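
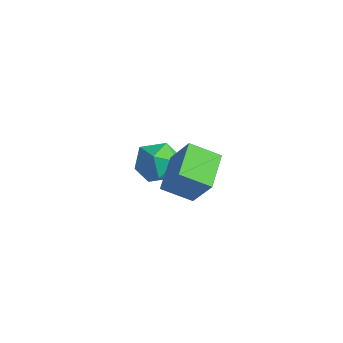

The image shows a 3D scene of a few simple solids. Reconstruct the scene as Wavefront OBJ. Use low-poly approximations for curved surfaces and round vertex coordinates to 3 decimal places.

v 0.33 -0.757 -1.337
v -0.55 -1.823 -0.591
v 1.406 -0.59 0.171
v 0.526 -1.655 0.917
v 1.474 -2.165 -1.997
v 0.594 -3.23 -1.251
v 2.55 -1.997 -0.489
v 1.67 -3.063 0.257
v -4.682 0.453 -3.397
v -3.581 0.983 -3.609
v -3.839 -1.363 -3.551
v -2.738 -0.833 -3.763
v -3.261 -0.747 -2.642
v -3.782 0.375 -2.546
v -3.638 -0.755 -4.614
v -4.159 0.367 -4.518
v -2.935 0.236 -4.361
v -2.702 0.241 -3.142
v -4.718 -0.621 -4.018
v -4.485 -0.616 -2.799
f 2 4 1
f 5 2 1
f 1 4 3
f 3 5 1
f 2 8 4
f 6 2 5
f 6 8 2
f 4 8 3
f 7 5 3
f 3 8 7
f 7 6 5
f 8 6 7
f 9 20 14
f 9 14 10
f 9 10 16
f 9 16 19
f 9 19 20
f 10 14 18
f 14 20 13
f 20 19 11
f 19 16 15
f 16 10 17
f 12 18 13
f 12 13 11
f 12 11 15
f 12 15 17
f 12 17 18
f 13 18 14
f 11 13 20
f 15 11 19
f 17 15 16
f 18 17 10



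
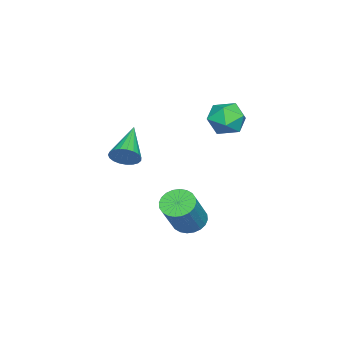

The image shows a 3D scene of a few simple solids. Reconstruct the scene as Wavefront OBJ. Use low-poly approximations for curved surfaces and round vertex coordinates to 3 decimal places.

v 2.403 -0.187 -4.032
v 2.975 0.238 -4.438
v 4.249 0.152 -2.734
v 3.677 -0.273 -2.328
v 2.807 0.474 -4.301
v 4.082 0.387 -2.597
v 2.578 0.609 -4.123
v 3.853 0.523 -2.419
v 2.323 0.623 -3.931
v 3.597 0.537 -2.227
v 2.079 0.514 -3.755
v 3.354 0.427 -2.05
v 1.885 0.298 -3.621
v 3.159 0.211 -1.916
v 1.77 0.008 -3.549
v 3.044 -0.078 -1.844
v 1.751 -0.311 -3.551
v 3.025 -0.398 -1.846
v 1.831 -0.612 -3.626
v 3.105 -0.698 -1.922
v 1.998 -0.847 -3.763
v 3.273 -0.934 -2.059
v 2.227 -0.983 -3.941
v 3.502 -1.069 -2.237
v 2.483 -0.997 -4.133
v 3.757 -1.083 -2.429
v 2.726 -0.887 -4.31
v 4.001 -0.974 -2.605
v 2.921 -0.671 -4.444
v 4.195 -0.758 -2.739
v 3.036 -0.382 -4.516
v 4.31 -0.468 -2.811
v 3.055 -0.062 -4.514
v 4.329 -0.149 -2.809
v 3.243 -2.826 -0.213
v 3.538 -2.607 0.418
v 1.457 -3.094 0.713
v 3.438 -2.345 0.301
v 3.304 -2.167 0.095
v 3.16 -2.102 -0.165
v 3.03 -2.163 -0.432
v 2.937 -2.338 -0.662
v 2.897 -2.598 -0.814
v 2.917 -2.897 -0.862
v 2.993 -3.184 -0.798
v 3.113 -3.409 -0.633
v 3.255 -3.533 -0.395
v 3.395 -3.535 -0.126
v 3.508 -3.414 0.128
v 3.576 -3.192 0.323
v 3.587 -2.906 0.426
v 0.609 1.726 1.696
v 1.491 1.747 1.275
v 0.989 0.373 2.425
v 1.871 0.394 2.004
v 1.641 1.052 2.689
v 1.406 1.888 2.239
v 1.074 0.232 1.461
v 0.839 1.068 1.011
v 1.779 0.824 1.13
v 2.129 1.331 1.889
v 0.351 0.789 1.811
v 0.701 1.296 2.57
f 2 1 5
f 2 5 3
f 3 5 6
f 3 6 4
f 5 1 7
f 5 7 6
f 6 7 8
f 6 8 4
f 7 1 9
f 7 9 8
f 8 9 10
f 8 10 4
f 9 1 11
f 9 11 10
f 10 11 12
f 10 12 4
f 11 1 13
f 11 13 12
f 12 13 14
f 12 14 4
f 13 1 15
f 13 15 14
f 14 15 16
f 14 16 4
f 15 1 17
f 15 17 16
f 16 17 18
f 16 18 4
f 17 1 19
f 17 19 18
f 18 19 20
f 18 20 4
f 19 1 21
f 19 21 20
f 20 21 22
f 20 22 4
f 21 1 23
f 21 23 22
f 22 23 24
f 22 24 4
f 23 1 25
f 23 25 24
f 24 25 26
f 24 26 4
f 25 1 27
f 25 27 26
f 26 27 28
f 26 28 4
f 27 1 29
f 27 29 28
f 28 29 30
f 28 30 4
f 29 1 31
f 29 31 30
f 30 31 32
f 30 32 4
f 31 1 33
f 31 33 32
f 32 33 34
f 32 34 4
f 33 1 2
f 33 2 34
f 34 2 3
f 34 3 4
f 36 35 38
f 36 38 37
f 38 35 39
f 38 39 37
f 39 35 40
f 39 40 37
f 40 35 41
f 40 41 37
f 41 35 42
f 41 42 37
f 42 35 43
f 42 43 37
f 43 35 44
f 43 44 37
f 44 35 45
f 44 45 37
f 45 35 46
f 45 46 37
f 46 35 47
f 46 47 37
f 47 35 48
f 47 48 37
f 48 35 49
f 48 49 37
f 49 35 50
f 49 50 37
f 50 35 51
f 50 51 37
f 51 35 36
f 51 36 37
f 52 63 57
f 52 57 53
f 52 53 59
f 52 59 62
f 52 62 63
f 53 57 61
f 57 63 56
f 63 62 54
f 62 59 58
f 59 53 60
f 55 61 56
f 55 56 54
f 55 54 58
f 55 58 60
f 55 60 61
f 56 61 57
f 54 56 63
f 58 54 62
f 60 58 59
f 61 60 53



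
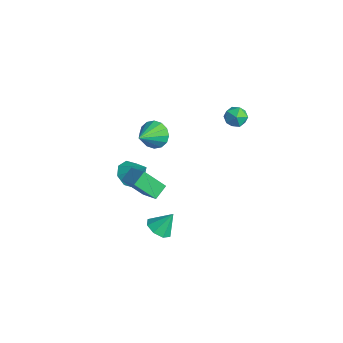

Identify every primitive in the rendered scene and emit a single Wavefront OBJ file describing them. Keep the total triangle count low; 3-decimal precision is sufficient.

v 0.397 2.597 3.074
v 1.006 2.387 3.175
v 0.094 1.613 2.845
v 0.703 1.403 2.946
v 0.343 1.613 3.448
v 0.53 2.221 3.589
v 0.57 1.779 2.431
v 0.757 2.387 2.572
v 1.112 1.881 2.778
v 0.972 1.778 3.406
v 0.128 2.222 2.614
v -0.012 2.119 3.242
v -2.048 -2.208 -1.683
v -1.404 -2.331 -2.124
v -1.272 -1.752 -0.677
v -1.633 -1.776 -2.199
v -2.106 -1.475 -1.971
v -2.544 -1.603 -1.575
v -2.692 -2.086 -1.242
v -2.462 -2.64 -1.168
v -1.99 -2.942 -1.395
v -1.552 -2.813 -1.791
v 1.497 -3.849 1.479
v 1.221 -3.178 1.882
v 0.413 -3.937 0.883
v 0.137 -3.266 1.286
v 2.003 -3.014 0.434
v 1.727 -2.343 0.837
v 0.919 -3.102 -0.162
v 0.643 -2.431 0.241
v -1.935 -0.967 0.944
v -1.536 -1.19 0.299
v -1.325 -2.113 1.716
v -1.288 -0.928 0.492
v -1.213 -0.676 0.806
v -1.332 -0.503 1.157
v -1.613 -0.454 1.45
v -1.979 -0.543 1.608
v -2.334 -0.745 1.588
v -2.582 -1.007 1.395
v -2.656 -1.259 1.081
v -2.537 -1.432 0.731
v -2.257 -1.481 0.437
v -1.89 -1.392 0.279
v 0.391 -2.003 -3.873
v 1.091 -2.167 -3.904
v 0.589 -1.337 -2.907
v 0.968 -1.713 -4.191
v 0.507 -1.429 -4.292
v -0.023 -1.481 -4.148
v -0.31 -1.839 -3.842
v -0.186 -2.293 -3.555
v 0.275 -2.577 -3.454
v 0.804 -2.525 -3.599
f 1 12 6
f 1 6 2
f 1 2 8
f 1 8 11
f 1 11 12
f 2 6 10
f 6 12 5
f 12 11 3
f 11 8 7
f 8 2 9
f 4 10 5
f 4 5 3
f 4 3 7
f 4 7 9
f 4 9 10
f 5 10 6
f 3 5 12
f 7 3 11
f 9 7 8
f 10 9 2
f 14 13 16
f 14 16 15
f 16 13 17
f 16 17 15
f 17 13 18
f 17 18 15
f 18 13 19
f 18 19 15
f 19 13 20
f 19 20 15
f 20 13 21
f 20 21 15
f 21 13 22
f 21 22 15
f 22 13 14
f 22 14 15
f 24 26 23
f 27 24 23
f 23 26 25
f 25 27 23
f 24 30 26
f 28 24 27
f 28 30 24
f 26 30 25
f 29 27 25
f 25 30 29
f 29 28 27
f 30 28 29
f 32 31 34
f 32 34 33
f 34 31 35
f 34 35 33
f 35 31 36
f 35 36 33
f 36 31 37
f 36 37 33
f 37 31 38
f 37 38 33
f 38 31 39
f 38 39 33
f 39 31 40
f 39 40 33
f 40 31 41
f 40 41 33
f 41 31 42
f 41 42 33
f 42 31 43
f 42 43 33
f 43 31 44
f 43 44 33
f 44 31 32
f 44 32 33
f 46 45 48
f 46 48 47
f 48 45 49
f 48 49 47
f 49 45 50
f 49 50 47
f 50 45 51
f 50 51 47
f 51 45 52
f 51 52 47
f 52 45 53
f 52 53 47
f 53 45 54
f 53 54 47
f 54 45 46
f 54 46 47



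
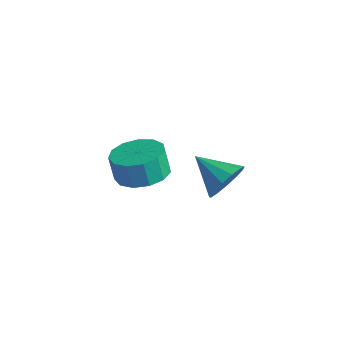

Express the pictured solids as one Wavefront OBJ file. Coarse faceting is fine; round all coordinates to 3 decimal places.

v 3.809 2.64 -0.317
v 4.114 2.984 0.434
v 2.411 2.54 0.297
v 3.964 3.366 0.156
v 3.765 3.518 -0.272
v 3.58 3.392 -0.714
v 3.468 3.026 -1.03
v 3.464 2.539 -1.12
v 3.569 2.083 -0.954
v 3.751 1.805 -0.587
v 3.951 1.792 -0.133
v 4.106 2.048 0.262
v 4.167 2.492 0.474
v -0.502 2.917 -3.007
v 0.364 2.37 -2.733
v 0.048 2.397 -1.68
v -0.818 2.943 -1.953
v 0.513 2.948 -2.703
v 0.197 2.974 -1.65
v 0.34 3.515 -2.77
v 0.024 3.542 -1.716
v -0.101 3.893 -2.911
v -0.416 3.92 -1.858
v -0.669 3.961 -3.083
v -0.984 3.987 -2.03
v -1.184 3.697 -3.231
v -1.5 3.724 -2.178
v -1.482 3.185 -3.307
v -1.798 3.212 -2.254
v -1.47 2.588 -3.288
v -1.786 2.615 -2.235
v -1.15 2.096 -3.18
v -1.466 2.123 -2.127
v -0.625 1.864 -3.017
v -0.94 1.891 -1.963
v -0.06 1.966 -2.85
v -0.376 1.993 -1.797
f 2 1 4
f 2 4 3
f 4 1 5
f 4 5 3
f 5 1 6
f 5 6 3
f 6 1 7
f 6 7 3
f 7 1 8
f 7 8 3
f 8 1 9
f 8 9 3
f 9 1 10
f 9 10 3
f 10 1 11
f 10 11 3
f 11 1 12
f 11 12 3
f 12 1 13
f 12 13 3
f 13 1 2
f 13 2 3
f 15 14 18
f 15 18 16
f 16 18 19
f 16 19 17
f 18 14 20
f 18 20 19
f 19 20 21
f 19 21 17
f 20 14 22
f 20 22 21
f 21 22 23
f 21 23 17
f 22 14 24
f 22 24 23
f 23 24 25
f 23 25 17
f 24 14 26
f 24 26 25
f 25 26 27
f 25 27 17
f 26 14 28
f 26 28 27
f 27 28 29
f 27 29 17
f 28 14 30
f 28 30 29
f 29 30 31
f 29 31 17
f 30 14 32
f 30 32 31
f 31 32 33
f 31 33 17
f 32 14 34
f 32 34 33
f 33 34 35
f 33 35 17
f 34 14 36
f 34 36 35
f 35 36 37
f 35 37 17
f 36 14 15
f 36 15 37
f 37 15 16
f 37 16 17



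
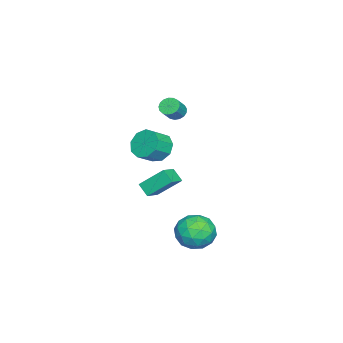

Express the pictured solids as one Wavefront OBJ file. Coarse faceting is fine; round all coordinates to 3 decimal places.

v -4.045 -4.436 -3.711
v -4.283 -3.149 -2.533
v -3.677 -3.838 -4.289
v -3.914 -2.551 -3.112
v -3.006 -4.649 -3.268
v -3.243 -3.362 -2.091
v -2.637 -4.051 -3.847
v -2.875 -2.764 -2.669
v -2.118 -2.283 3.015
v -1.715 -2.249 2.615
v -0.998 -2.403 3.324
v -1.402 -2.437 3.725
v -1.744 -1.992 2.7
v -1.027 -2.146 3.409
v -1.859 -1.801 2.858
v -1.142 -1.955 3.567
v -2.033 -1.721 3.051
v -1.316 -1.875 3.76
v -2.227 -1.769 3.237
v -1.51 -1.923 3.946
v -2.396 -1.935 3.372
v -1.679 -2.089 4.081
v -2.502 -2.181 3.425
v -1.785 -2.335 4.134
v -2.519 -2.451 3.384
v -1.802 -2.605 4.093
v -2.445 -2.681 3.259
v -1.728 -2.835 3.968
v -2.296 -2.821 3.078
v -1.579 -2.975 3.787
v -2.106 -2.837 2.883
v -1.39 -2.991 3.592
v -1.919 -2.727 2.718
v -1.203 -2.881 3.427
v -1.778 -2.514 2.621
v -1.061 -2.668 3.33
v 1.129 0.477 -3.216
v 2.073 0.914 -3.644
v 2.107 -0.794 -2.356
v 3.051 -0.357 -2.784
v 2.467 0.214 -2.011
v 1.862 1 -2.542
v 2.318 -0.88 -3.458
v 1.713 -0.094 -3.989
v 2.808 0.076 -3.793
v 2.9 0.752 -2.899
v 1.28 -0.632 -3.101
v 1.372 0.044 -2.207
v 1.515 0.807 -3.505
v 2.665 -0.687 -2.495
v 2.322 -0.352 -2.04
v 2.877 -0.095 -2.291
v 1.391 0.857 -2.858
v 1.946 1.115 -3.109
v 2.178 0.703 -2.149
v 2.234 -0.995 -2.891
v 2.789 -0.737 -3.142
v 1.303 0.215 -3.709
v 1.858 0.472 -3.96
v 2.002 -0.583 -3.851
v 2.502 0.572 -3.845
v 3.077 -0.176 -3.339
v 2.646 -0.483 -3.736
v 2.29 -0.021 -4.048
v 2.556 0.969 -3.319
v 3.131 0.222 -2.813
v 2.788 0.557 -2.359
v 2.432 1.019 -2.671
v 2.988 0.476 -3.407
v 1.049 -0.102 -3.187
v 1.624 -0.849 -2.681
v 1.748 -0.899 -3.329
v 1.392 -0.437 -3.641
v 1.103 0.296 -2.661
v 1.678 -0.452 -2.155
v 1.89 0.141 -1.952
v 1.534 0.603 -2.264
v 1.192 -0.356 -2.593
v 1.921 -1.869 2.55
v 2.412 -1.129 2.492
v 3.21 -1.611 3.113
v 2.719 -2.351 3.17
v 2.049 -1.101 2.98
v 2.848 -1.582 3.601
v 1.627 -1.432 3.267
v 2.425 -1.914 3.888
v 1.342 -1.968 3.218
v 2.14 -2.449 3.839
v 1.328 -2.458 2.857
v 2.126 -2.939 3.477
v 1.591 -2.672 2.351
v 2.39 -3.153 2.972
v 2.009 -2.511 1.939
v 2.807 -2.992 2.56
v 2.385 -2.049 1.812
v 3.184 -2.531 2.433
v 2.545 -1.504 2.031
v 3.343 -1.985 2.651
f 2 4 1
f 5 2 1
f 1 4 3
f 3 5 1
f 2 8 4
f 6 2 5
f 6 8 2
f 4 8 3
f 7 5 3
f 3 8 7
f 7 6 5
f 8 6 7
f 10 9 13
f 10 13 11
f 11 13 14
f 11 14 12
f 13 9 15
f 13 15 14
f 14 15 16
f 14 16 12
f 15 9 17
f 15 17 16
f 16 17 18
f 16 18 12
f 17 9 19
f 17 19 18
f 18 19 20
f 18 20 12
f 19 9 21
f 19 21 20
f 20 21 22
f 20 22 12
f 21 9 23
f 21 23 22
f 22 23 24
f 22 24 12
f 23 9 25
f 23 25 24
f 24 25 26
f 24 26 12
f 25 9 27
f 25 27 26
f 26 27 28
f 26 28 12
f 27 9 29
f 27 29 28
f 28 29 30
f 28 30 12
f 29 9 31
f 29 31 30
f 30 31 32
f 30 32 12
f 31 9 33
f 31 33 32
f 32 33 34
f 32 34 12
f 33 9 35
f 33 35 34
f 34 35 36
f 34 36 12
f 35 9 10
f 35 10 36
f 36 10 11
f 36 11 12
f 37 74 53
f 74 48 77
f 53 77 42
f 74 77 53
f 37 53 49
f 53 42 54
f 49 54 38
f 53 54 49
f 37 49 58
f 49 38 59
f 58 59 44
f 49 59 58
f 37 58 70
f 58 44 73
f 70 73 47
f 58 73 70
f 37 70 74
f 70 47 78
f 74 78 48
f 70 78 74
f 38 54 65
f 54 42 68
f 65 68 46
f 54 68 65
f 42 77 55
f 77 48 76
f 55 76 41
f 77 76 55
f 48 78 75
f 78 47 71
f 75 71 39
f 78 71 75
f 47 73 72
f 73 44 60
f 72 60 43
f 73 60 72
f 44 59 64
f 59 38 61
f 64 61 45
f 59 61 64
f 40 66 52
f 66 46 67
f 52 67 41
f 66 67 52
f 40 52 50
f 52 41 51
f 50 51 39
f 52 51 50
f 40 50 57
f 50 39 56
f 57 56 43
f 50 56 57
f 40 57 62
f 57 43 63
f 62 63 45
f 57 63 62
f 40 62 66
f 62 45 69
f 66 69 46
f 62 69 66
f 41 67 55
f 67 46 68
f 55 68 42
f 67 68 55
f 39 51 75
f 51 41 76
f 75 76 48
f 51 76 75
f 43 56 72
f 56 39 71
f 72 71 47
f 56 71 72
f 45 63 64
f 63 43 60
f 64 60 44
f 63 60 64
f 46 69 65
f 69 45 61
f 65 61 38
f 69 61 65
f 80 79 83
f 80 83 81
f 81 83 84
f 81 84 82
f 83 79 85
f 83 85 84
f 84 85 86
f 84 86 82
f 85 79 87
f 85 87 86
f 86 87 88
f 86 88 82
f 87 79 89
f 87 89 88
f 88 89 90
f 88 90 82
f 89 79 91
f 89 91 90
f 90 91 92
f 90 92 82
f 91 79 93
f 91 93 92
f 92 93 94
f 92 94 82
f 93 79 95
f 93 95 94
f 94 95 96
f 94 96 82
f 95 79 97
f 95 97 96
f 96 97 98
f 96 98 82
f 97 79 80
f 97 80 98
f 98 80 81
f 98 81 82



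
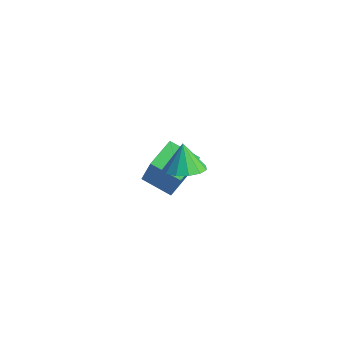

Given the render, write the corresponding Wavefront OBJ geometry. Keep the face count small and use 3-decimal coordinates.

v -4.676 -1.341 -4.75
v -5.097 -0.257 -4.292
v -3.7 -0.749 -5.257
v -4.12 0.336 -4.8
v -3.64 -1.636 -3.1
v -4.06 -0.551 -2.643
v -2.663 -1.043 -3.608
v -3.084 0.041 -3.15
v -0.166 -2.594 -0.641
v 0.219 -3.187 -0.459
v -0.454 -2.466 0.381
v 0.476 -2.867 -0.426
v 0.529 -2.461 -0.462
v 0.362 -2.097 -0.555
v 0.027 -1.891 -0.675
v -0.37 -1.908 -0.785
v -0.701 -2.143 -0.849
v -0.863 -2.521 -0.847
v -0.803 -2.922 -0.779
v -0.541 -3.22 -0.668
v -0.16 -3.318 -0.549
f 2 4 1
f 5 2 1
f 1 4 3
f 3 5 1
f 2 8 4
f 6 2 5
f 6 8 2
f 4 8 3
f 7 5 3
f 3 8 7
f 7 6 5
f 8 6 7
f 10 9 12
f 10 12 11
f 12 9 13
f 12 13 11
f 13 9 14
f 13 14 11
f 14 9 15
f 14 15 11
f 15 9 16
f 15 16 11
f 16 9 17
f 16 17 11
f 17 9 18
f 17 18 11
f 18 9 19
f 18 19 11
f 19 9 20
f 19 20 11
f 20 9 21
f 20 21 11
f 21 9 10
f 21 10 11



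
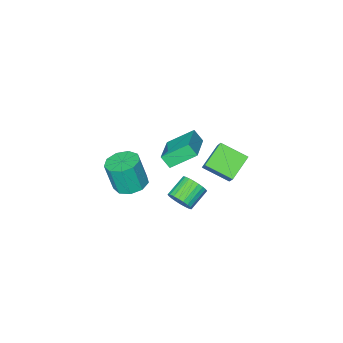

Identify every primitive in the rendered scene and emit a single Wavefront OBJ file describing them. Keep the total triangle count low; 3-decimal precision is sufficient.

v -0.966 -2.629 -4.941
v -0.338 -1.766 -4.87
v -0.005 -2.169 -2.909
v -0.634 -3.031 -2.979
v -1.03 -1.584 -4.716
v -0.697 -1.987 -2.754
v -1.692 -1.892 -4.666
v -1.359 -2.295 -2.705
v -2.015 -2.544 -4.746
v -1.682 -2.947 -2.784
v -1.847 -3.235 -4.916
v -1.515 -3.638 -2.954
v -1.267 -3.643 -5.098
v -0.935 -4.046 -3.137
v -0.547 -3.576 -5.207
v -0.214 -3.979 -3.245
v -0.022 -3.066 -5.191
v 0.31 -3.469 -3.229
v 0.06 -2.351 -5.058
v 0.393 -2.754 -3.096
v -3.142 2.62 1.449
v -2.663 3.535 2.644
v -3.997 3.959 0.766
v -3.519 4.875 1.961
v -1.781 3.045 0.579
v -1.303 3.961 1.774
v -2.637 4.385 -0.104
v -2.158 5.3 1.091
v -0.038 3.388 -1.212
v 0.335 2.832 -0.755
v -0.89 2.557 -0.091
v -1.262 3.112 -0.548
v 0.372 3.092 -0.579
v -0.853 2.816 0.085
v 0.347 3.397 -0.499
v -0.878 3.121 0.165
v 0.263 3.7 -0.528
v -0.962 3.424 0.136
v 0.133 3.956 -0.661
v -1.091 3.68 0.003
v -0.022 4.125 -0.877
v -1.247 3.85 -0.213
v -0.18 4.182 -1.145
v -1.405 3.907 -0.481
v -0.316 4.118 -1.423
v -1.541 3.843 -0.759
v -0.41 3.943 -1.669
v -1.635 3.668 -1.005
v -0.447 3.684 -1.845
v -1.672 3.408 -1.181
v -0.422 3.379 -1.925
v -1.647 3.103 -1.261
v -0.338 3.076 -1.896
v -1.563 2.8 -1.232
v -0.209 2.82 -1.763
v -1.433 2.544 -1.099
v -0.053 2.65 -1.547
v -1.278 2.375 -0.883
v 0.105 2.593 -1.279
v -1.12 2.318 -0.615
v 0.241 2.657 -1.001
v -0.984 2.382 -0.337
v -3.203 1.234 0.792
v -2.977 0.714 1.477
v -1.725 2.708 1.422
v -1.499 2.187 2.108
v -1.941 0.413 -0.248
v -1.715 -0.108 0.438
v -0.463 1.886 0.383
v -0.237 1.366 1.068
f 2 1 5
f 2 5 3
f 3 5 6
f 3 6 4
f 5 1 7
f 5 7 6
f 6 7 8
f 6 8 4
f 7 1 9
f 7 9 8
f 8 9 10
f 8 10 4
f 9 1 11
f 9 11 10
f 10 11 12
f 10 12 4
f 11 1 13
f 11 13 12
f 12 13 14
f 12 14 4
f 13 1 15
f 13 15 14
f 14 15 16
f 14 16 4
f 15 1 17
f 15 17 16
f 16 17 18
f 16 18 4
f 17 1 19
f 17 19 18
f 18 19 20
f 18 20 4
f 19 1 2
f 19 2 20
f 20 2 3
f 20 3 4
f 22 24 21
f 25 22 21
f 21 24 23
f 23 25 21
f 22 28 24
f 26 22 25
f 26 28 22
f 24 28 23
f 27 25 23
f 23 28 27
f 27 26 25
f 28 26 27
f 30 29 33
f 30 33 31
f 31 33 34
f 31 34 32
f 33 29 35
f 33 35 34
f 34 35 36
f 34 36 32
f 35 29 37
f 35 37 36
f 36 37 38
f 36 38 32
f 37 29 39
f 37 39 38
f 38 39 40
f 38 40 32
f 39 29 41
f 39 41 40
f 40 41 42
f 40 42 32
f 41 29 43
f 41 43 42
f 42 43 44
f 42 44 32
f 43 29 45
f 43 45 44
f 44 45 46
f 44 46 32
f 45 29 47
f 45 47 46
f 46 47 48
f 46 48 32
f 47 29 49
f 47 49 48
f 48 49 50
f 48 50 32
f 49 29 51
f 49 51 50
f 50 51 52
f 50 52 32
f 51 29 53
f 51 53 52
f 52 53 54
f 52 54 32
f 53 29 55
f 53 55 54
f 54 55 56
f 54 56 32
f 55 29 57
f 55 57 56
f 56 57 58
f 56 58 32
f 57 29 59
f 57 59 58
f 58 59 60
f 58 60 32
f 59 29 61
f 59 61 60
f 60 61 62
f 60 62 32
f 61 29 30
f 61 30 62
f 62 30 31
f 62 31 32
f 64 66 63
f 67 64 63
f 63 66 65
f 65 67 63
f 64 70 66
f 68 64 67
f 68 70 64
f 66 70 65
f 69 67 65
f 65 70 69
f 69 68 67
f 70 68 69



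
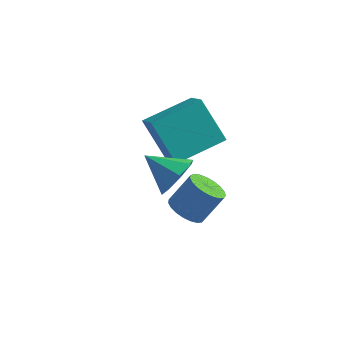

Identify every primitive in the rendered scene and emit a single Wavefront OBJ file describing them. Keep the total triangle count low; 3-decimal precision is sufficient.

v 2.159 1.151 0.652
v 1.128 1.608 1.99
v 1.501 2.014 -0.151
v 0.469 2.472 1.187
v 3.351 2.488 1.113
v 2.319 2.946 2.451
v 2.692 3.352 0.31
v 1.661 3.809 1.648
v 2.912 -0.704 1.838
v 3.311 -0.595 2.511
v 1.808 -0.636 2.482
v 3.181 -0.075 2.232
v 2.893 0.077 1.723
v 2.616 -0.229 1.281
v 2.512 -0.813 1.165
v 2.643 -1.334 1.444
v 2.931 -1.486 1.953
v 3.208 -1.18 2.395
v 2.668 0.676 -1.176
v 3.246 0.744 -1.528
v 3.79 1.253 -0.536
v 3.212 1.184 -0.184
v 3.115 0.989 -1.582
v 3.659 1.498 -0.59
v 2.907 1.179 -1.565
v 3.45 1.688 -0.574
v 2.657 1.283 -1.482
v 3.201 1.792 -0.49
v 2.41 1.281 -1.345
v 2.953 1.79 -0.353
v 2.207 1.175 -1.179
v 2.75 1.684 -0.188
v 2.084 0.982 -1.013
v 2.627 1.491 -0.021
v 2.062 0.737 -0.875
v 2.605 1.246 0.117
v 2.144 0.48 -0.788
v 2.688 0.989 0.203
v 2.318 0.258 -0.769
v 2.861 0.767 0.222
v 2.552 0.108 -0.82
v 3.095 0.617 0.171
v 2.806 0.055 -0.933
v 3.35 0.564 0.059
v 3.036 0.111 -1.087
v 3.58 0.62 -0.096
v 3.203 0.263 -1.257
v 3.746 0.772 -0.266
v 3.277 0.487 -1.413
v 3.821 0.996 -0.422
f 2 4 1
f 5 2 1
f 1 4 3
f 3 5 1
f 2 8 4
f 6 2 5
f 6 8 2
f 4 8 3
f 7 5 3
f 3 8 7
f 7 6 5
f 8 6 7
f 10 9 12
f 10 12 11
f 12 9 13
f 12 13 11
f 13 9 14
f 13 14 11
f 14 9 15
f 14 15 11
f 15 9 16
f 15 16 11
f 16 9 17
f 16 17 11
f 17 9 18
f 17 18 11
f 18 9 10
f 18 10 11
f 20 19 23
f 20 23 21
f 21 23 24
f 21 24 22
f 23 19 25
f 23 25 24
f 24 25 26
f 24 26 22
f 25 19 27
f 25 27 26
f 26 27 28
f 26 28 22
f 27 19 29
f 27 29 28
f 28 29 30
f 28 30 22
f 29 19 31
f 29 31 30
f 30 31 32
f 30 32 22
f 31 19 33
f 31 33 32
f 32 33 34
f 32 34 22
f 33 19 35
f 33 35 34
f 34 35 36
f 34 36 22
f 35 19 37
f 35 37 36
f 36 37 38
f 36 38 22
f 37 19 39
f 37 39 38
f 38 39 40
f 38 40 22
f 39 19 41
f 39 41 40
f 40 41 42
f 40 42 22
f 41 19 43
f 41 43 42
f 42 43 44
f 42 44 22
f 43 19 45
f 43 45 44
f 44 45 46
f 44 46 22
f 45 19 47
f 45 47 46
f 46 47 48
f 46 48 22
f 47 19 49
f 47 49 48
f 48 49 50
f 48 50 22
f 49 19 20
f 49 20 50
f 50 20 21
f 50 21 22



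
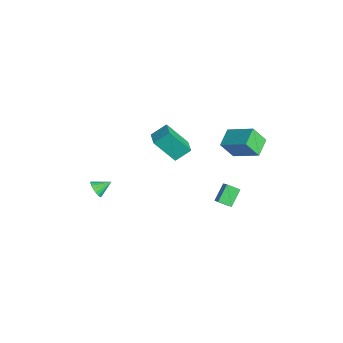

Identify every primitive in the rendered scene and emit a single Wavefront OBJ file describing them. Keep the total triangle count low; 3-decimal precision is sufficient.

v 1.468 2.508 4.099
v 2.695 3.604 5.007
v 1.624 3.248 2.993
v 2.852 4.345 3.901
v 2.388 1.775 3.739
v 3.616 2.872 4.647
v 2.545 2.516 2.633
v 3.772 3.612 3.541
v -2.242 -4.365 -3.185
v -1.822 -4.165 -3.595
v -2.218 -3.415 -2.695
v -2.062 -4.097 -3.714
v -2.337 -4.083 -3.729
v -2.593 -4.124 -3.636
v -2.78 -4.213 -3.453
v -2.861 -4.332 -3.218
v -2.819 -4.458 -2.976
v -2.662 -4.566 -2.775
v -2.423 -4.633 -2.656
v -2.148 -4.648 -2.642
v -1.892 -4.607 -2.735
v -1.705 -4.518 -2.917
v -1.624 -4.398 -3.153
v -1.666 -4.273 -3.394
v -0.2 2.37 -4.321
v -0.877 3.128 -3.511
v 0.155 3.084 -4.693
v -0.523 3.842 -3.883
v 0.583 2.338 -3.637
v -0.095 3.096 -2.827
v 0.937 3.052 -4.009
v 0.26 3.81 -3.199
v -3.342 -0.631 0.069
v -3.342 0.345 0.784
v -2.893 0.57 -1.569
v -2.893 1.546 -0.854
v -2.307 -0.766 0.254
v -2.307 0.21 0.969
v -1.858 0.435 -1.384
v -1.858 1.411 -0.669
f 2 4 1
f 5 2 1
f 1 4 3
f 3 5 1
f 2 8 4
f 6 2 5
f 6 8 2
f 4 8 3
f 7 5 3
f 3 8 7
f 7 6 5
f 8 6 7
f 10 9 12
f 10 12 11
f 12 9 13
f 12 13 11
f 13 9 14
f 13 14 11
f 14 9 15
f 14 15 11
f 15 9 16
f 15 16 11
f 16 9 17
f 16 17 11
f 17 9 18
f 17 18 11
f 18 9 19
f 18 19 11
f 19 9 20
f 19 20 11
f 20 9 21
f 20 21 11
f 21 9 22
f 21 22 11
f 22 9 23
f 22 23 11
f 23 9 24
f 23 24 11
f 24 9 10
f 24 10 11
f 26 28 25
f 29 26 25
f 25 28 27
f 27 29 25
f 26 32 28
f 30 26 29
f 30 32 26
f 28 32 27
f 31 29 27
f 27 32 31
f 31 30 29
f 32 30 31
f 34 36 33
f 37 34 33
f 33 36 35
f 35 37 33
f 34 40 36
f 38 34 37
f 38 40 34
f 36 40 35
f 39 37 35
f 35 40 39
f 39 38 37
f 40 38 39



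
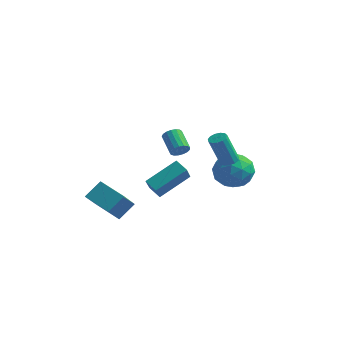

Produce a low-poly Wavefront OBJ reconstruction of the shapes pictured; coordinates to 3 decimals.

v -3.924 -3.478 -1.374
v -3.489 -2.604 -0.547
v -4.129 -2.066 -2.76
v -3.694 -1.191 -1.933
v -2.326 -3.769 -1.907
v -1.891 -2.894 -1.08
v -2.531 -2.356 -3.293
v -2.096 -1.482 -2.466
v 1.695 0.608 0.372
v 2.541 1.121 -0.286
v 3.039 -0.361 1.346
v 3.885 0.152 0.688
v 3.264 0.8 1.466
v 2.433 1.399 0.864
v 3.147 -0.639 0.196
v 2.316 -0.04 -0.406
v 3.438 0.35 -0.395
v 3.51 1.239 0.39
v 2.07 -0.479 0.67
v 2.142 0.41 1.455
v 1.999 0.95 -0.042
v 3.581 -0.19 1.102
v 3.215 0.191 1.56
v 3.712 0.493 1.173
v 1.936 1.113 0.634
v 2.433 1.414 0.247
v 2.858 1.225 1.277
v 3.147 -0.654 0.813
v 3.644 -0.353 0.426
v 1.868 0.267 -0.113
v 2.365 0.569 -0.5
v 2.722 -0.465 -0.217
v 3.024 0.798 -0.493
v 3.815 0.229 0.079
v 3.381 -0.236 -0.21
v 2.893 0.116 -0.564
v 3.067 1.321 -0.032
v 3.857 0.751 0.541
v 3.492 1.132 0.998
v 3.003 1.484 0.644
v 3.595 0.868 -0.096
v 1.723 0.009 0.519
v 2.513 -0.561 1.092
v 2.577 -0.724 0.416
v 2.088 -0.372 0.062
v 1.765 0.531 0.981
v 2.556 -0.038 1.553
v 2.687 0.644 1.624
v 2.199 0.996 1.27
v 1.985 -0.108 1.156
v 1.534 -3.1 3.357
v 1.801 -3.18 3.82
v 0.932 -2.46 4.445
v 0.666 -2.38 3.983
v 1.908 -2.966 3.723
v 1.04 -2.246 4.348
v 1.93 -2.783 3.542
v 1.062 -2.063 4.167
v 1.861 -2.672 3.319
v 0.993 -1.952 3.944
v 1.718 -2.66 3.104
v 0.849 -1.939 3.73
v 1.532 -2.748 2.948
v 0.663 -2.028 3.573
v 1.346 -2.917 2.885
v 0.478 -2.197 3.511
v 1.204 -3.128 2.931
v 0.336 -2.407 3.556
v 1.137 -3.332 3.074
v 0.269 -2.612 3.699
v 1.162 -3.484 3.282
v 0.293 -2.763 3.907
v 1.271 -3.547 3.507
v 0.403 -2.827 4.133
v 1.441 -3.508 3.698
v 0.573 -2.788 4.324
v 1.632 -3.376 3.811
v 0.764 -2.656 4.436
v 4.075 -2.613 3.108
v 4.569 -2.62 3.237
v 4.118 -3.073 4.941
v 3.625 -3.067 4.812
v 4.476 -2.352 3.283
v 4.026 -2.805 4.988
v 4.256 -2.167 3.275
v 3.806 -2.62 4.979
v 3.979 -2.124 3.213
v 3.529 -2.577 4.917
v 3.732 -2.236 3.118
v 3.282 -2.689 4.822
v 3.594 -2.468 3.02
v 3.144 -2.921 4.724
v 3.609 -2.746 2.949
v 3.159 -3.2 4.654
v 3.772 -2.982 2.93
v 3.321 -3.436 4.634
v 4.031 -3.101 2.966
v 3.58 -3.555 4.671
v 4.304 -3.065 3.048
v 3.854 -3.519 4.752
v 4.504 -2.886 3.149
v 4.054 -3.339 4.853
v -0.423 -1.73 -1.31
v -0.109 -2.683 -0.236
v -1.152 -1.53 -0.92
v -0.837 -2.484 0.154
v 0.557 -0.216 -0.254
v 0.872 -1.17 0.82
v -0.171 -0.017 0.136
v 0.143 -0.97 1.21
f 2 4 1
f 5 2 1
f 1 4 3
f 3 5 1
f 2 8 4
f 6 2 5
f 6 8 2
f 4 8 3
f 7 5 3
f 3 8 7
f 7 6 5
f 8 6 7
f 9 46 25
f 46 20 49
f 25 49 14
f 46 49 25
f 9 25 21
f 25 14 26
f 21 26 10
f 25 26 21
f 9 21 30
f 21 10 31
f 30 31 16
f 21 31 30
f 9 30 42
f 30 16 45
f 42 45 19
f 30 45 42
f 9 42 46
f 42 19 50
f 46 50 20
f 42 50 46
f 10 26 37
f 26 14 40
f 37 40 18
f 26 40 37
f 14 49 27
f 49 20 48
f 27 48 13
f 49 48 27
f 20 50 47
f 50 19 43
f 47 43 11
f 50 43 47
f 19 45 44
f 45 16 32
f 44 32 15
f 45 32 44
f 16 31 36
f 31 10 33
f 36 33 17
f 31 33 36
f 12 38 24
f 38 18 39
f 24 39 13
f 38 39 24
f 12 24 22
f 24 13 23
f 22 23 11
f 24 23 22
f 12 22 29
f 22 11 28
f 29 28 15
f 22 28 29
f 12 29 34
f 29 15 35
f 34 35 17
f 29 35 34
f 12 34 38
f 34 17 41
f 38 41 18
f 34 41 38
f 13 39 27
f 39 18 40
f 27 40 14
f 39 40 27
f 11 23 47
f 23 13 48
f 47 48 20
f 23 48 47
f 15 28 44
f 28 11 43
f 44 43 19
f 28 43 44
f 17 35 36
f 35 15 32
f 36 32 16
f 35 32 36
f 18 41 37
f 41 17 33
f 37 33 10
f 41 33 37
f 52 51 55
f 52 55 53
f 53 55 56
f 53 56 54
f 55 51 57
f 55 57 56
f 56 57 58
f 56 58 54
f 57 51 59
f 57 59 58
f 58 59 60
f 58 60 54
f 59 51 61
f 59 61 60
f 60 61 62
f 60 62 54
f 61 51 63
f 61 63 62
f 62 63 64
f 62 64 54
f 63 51 65
f 63 65 64
f 64 65 66
f 64 66 54
f 65 51 67
f 65 67 66
f 66 67 68
f 66 68 54
f 67 51 69
f 67 69 68
f 68 69 70
f 68 70 54
f 69 51 71
f 69 71 70
f 70 71 72
f 70 72 54
f 71 51 73
f 71 73 72
f 72 73 74
f 72 74 54
f 73 51 75
f 73 75 74
f 74 75 76
f 74 76 54
f 75 51 77
f 75 77 76
f 76 77 78
f 76 78 54
f 77 51 52
f 77 52 78
f 78 52 53
f 78 53 54
f 80 79 83
f 80 83 81
f 81 83 84
f 81 84 82
f 83 79 85
f 83 85 84
f 84 85 86
f 84 86 82
f 85 79 87
f 85 87 86
f 86 87 88
f 86 88 82
f 87 79 89
f 87 89 88
f 88 89 90
f 88 90 82
f 89 79 91
f 89 91 90
f 90 91 92
f 90 92 82
f 91 79 93
f 91 93 92
f 92 93 94
f 92 94 82
f 93 79 95
f 93 95 94
f 94 95 96
f 94 96 82
f 95 79 97
f 95 97 96
f 96 97 98
f 96 98 82
f 97 79 99
f 97 99 98
f 98 99 100
f 98 100 82
f 99 79 101
f 99 101 100
f 100 101 102
f 100 102 82
f 101 79 80
f 101 80 102
f 102 80 81
f 102 81 82
f 104 106 103
f 107 104 103
f 103 106 105
f 105 107 103
f 104 110 106
f 108 104 107
f 108 110 104
f 106 110 105
f 109 107 105
f 105 110 109
f 109 108 107
f 110 108 109



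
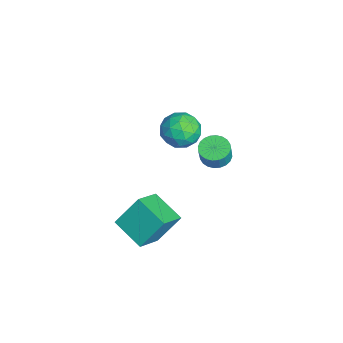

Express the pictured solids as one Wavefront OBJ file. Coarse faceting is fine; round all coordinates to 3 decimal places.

v -3.824 2.332 -0.771
v -3.317 2.997 -0.851
v -2.969 2.853 0.15
v -3.476 2.188 0.231
v -3.59 3.138 -0.736
v -3.242 2.994 0.265
v -3.898 3.156 -0.627
v -3.551 3.012 0.375
v -4.195 3.049 -0.539
v -3.847 2.905 0.463
v -4.436 2.832 -0.486
v -4.088 2.688 0.515
v -4.583 2.54 -0.477
v -4.235 2.396 0.524
v -4.615 2.215 -0.513
v -4.267 2.072 0.489
v -4.526 1.909 -0.588
v -4.178 1.765 0.414
v -4.331 1.667 -0.69
v -3.983 1.523 0.311
v -4.058 1.526 -0.805
v -3.71 1.382 0.196
v -3.749 1.508 -0.915
v -3.402 1.364 0.087
v -3.453 1.615 -1.003
v -3.105 1.471 -0.001
v -3.212 1.832 -1.055
v -2.864 1.688 -0.054
v -3.065 2.124 -1.064
v -2.717 1.98 -0.063
v -3.033 2.448 -1.029
v -2.685 2.305 -0.027
v -3.122 2.755 -0.954
v -2.774 2.611 0.048
v 1.048 -2.457 -0.316
v 0.875 -1.288 1.21
v 2.435 -1.392 -0.976
v 2.263 -0.222 0.55
v 2.197 -3.418 0.55
v 2.025 -2.248 2.076
v 3.585 -2.352 -0.11
v 3.412 -1.183 1.416
v -2.129 1.093 3.516
v -1.09 0.947 3.172
v -2.09 -0.507 4.308
v -1.051 -0.653 3.964
v -1.276 0.105 4.735
v -1.3 1.094 4.245
v -1.88 -0.654 3.235
v -1.904 0.335 2.745
v -0.936 -0.132 2.998
v -0.563 0.337 3.925
v -2.617 0.103 3.555
v -2.244 0.572 4.482
v -1.613 1.161 3.274
v -1.567 -0.721 4.206
v -1.7 -0.275 4.659
v -1.089 -0.361 4.457
v -1.736 1.247 3.905
v -1.126 1.161 3.703
v -1.235 0.666 4.622
v -2.054 -0.721 3.777
v -1.444 -0.807 3.575
v -2.091 0.801 3.023
v -1.48 0.715 2.821
v -1.945 -0.226 2.858
v -0.912 0.441 2.97
v -0.889 -0.5 3.436
v -1.376 -0.5 3.007
v -1.39 0.081 2.719
v -0.692 0.716 3.515
v -0.67 -0.224 3.981
v -0.802 0.221 4.434
v -0.816 0.802 4.146
v -0.602 0.082 3.413
v -2.51 0.664 3.499
v -2.488 -0.276 3.965
v -2.364 -0.362 3.334
v -2.378 0.219 3.046
v -2.291 0.94 4.044
v -2.268 -0.001 4.51
v -1.79 0.359 4.761
v -1.804 0.94 4.473
v -2.578 0.358 4.067
f 2 1 5
f 2 5 3
f 3 5 6
f 3 6 4
f 5 1 7
f 5 7 6
f 6 7 8
f 6 8 4
f 7 1 9
f 7 9 8
f 8 9 10
f 8 10 4
f 9 1 11
f 9 11 10
f 10 11 12
f 10 12 4
f 11 1 13
f 11 13 12
f 12 13 14
f 12 14 4
f 13 1 15
f 13 15 14
f 14 15 16
f 14 16 4
f 15 1 17
f 15 17 16
f 16 17 18
f 16 18 4
f 17 1 19
f 17 19 18
f 18 19 20
f 18 20 4
f 19 1 21
f 19 21 20
f 20 21 22
f 20 22 4
f 21 1 23
f 21 23 22
f 22 23 24
f 22 24 4
f 23 1 25
f 23 25 24
f 24 25 26
f 24 26 4
f 25 1 27
f 25 27 26
f 26 27 28
f 26 28 4
f 27 1 29
f 27 29 28
f 28 29 30
f 28 30 4
f 29 1 31
f 29 31 30
f 30 31 32
f 30 32 4
f 31 1 33
f 31 33 32
f 32 33 34
f 32 34 4
f 33 1 2
f 33 2 34
f 34 2 3
f 34 3 4
f 36 38 35
f 39 36 35
f 35 38 37
f 37 39 35
f 36 42 38
f 40 36 39
f 40 42 36
f 38 42 37
f 41 39 37
f 37 42 41
f 41 40 39
f 42 40 41
f 43 80 59
f 80 54 83
f 59 83 48
f 80 83 59
f 43 59 55
f 59 48 60
f 55 60 44
f 59 60 55
f 43 55 64
f 55 44 65
f 64 65 50
f 55 65 64
f 43 64 76
f 64 50 79
f 76 79 53
f 64 79 76
f 43 76 80
f 76 53 84
f 80 84 54
f 76 84 80
f 44 60 71
f 60 48 74
f 71 74 52
f 60 74 71
f 48 83 61
f 83 54 82
f 61 82 47
f 83 82 61
f 54 84 81
f 84 53 77
f 81 77 45
f 84 77 81
f 53 79 78
f 79 50 66
f 78 66 49
f 79 66 78
f 50 65 70
f 65 44 67
f 70 67 51
f 65 67 70
f 46 72 58
f 72 52 73
f 58 73 47
f 72 73 58
f 46 58 56
f 58 47 57
f 56 57 45
f 58 57 56
f 46 56 63
f 56 45 62
f 63 62 49
f 56 62 63
f 46 63 68
f 63 49 69
f 68 69 51
f 63 69 68
f 46 68 72
f 68 51 75
f 72 75 52
f 68 75 72
f 47 73 61
f 73 52 74
f 61 74 48
f 73 74 61
f 45 57 81
f 57 47 82
f 81 82 54
f 57 82 81
f 49 62 78
f 62 45 77
f 78 77 53
f 62 77 78
f 51 69 70
f 69 49 66
f 70 66 50
f 69 66 70
f 52 75 71
f 75 51 67
f 71 67 44
f 75 67 71



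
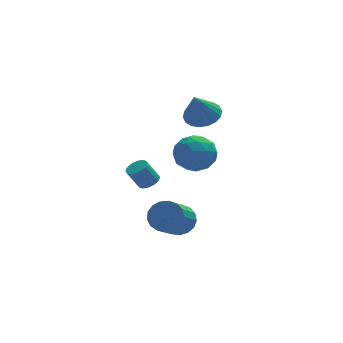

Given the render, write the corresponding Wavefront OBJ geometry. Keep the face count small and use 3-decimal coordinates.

v 2.956 1.268 1.985
v 3.764 0.648 2.044
v 2.364 0.652 3.615
v 3.913 1.028 2.242
v 3.873 1.456 2.389
v 3.651 1.846 2.456
v 3.291 2.122 2.429
v 2.865 2.229 2.315
v 2.457 2.145 2.135
v 2.147 1.887 1.926
v 1.998 1.507 1.728
v 2.038 1.079 1.581
v 2.26 0.689 1.514
v 2.62 0.413 1.541
v 3.046 0.307 1.655
v 3.454 0.391 1.835
v -0.491 -1.797 -0.723
v -0.13 -2.238 -0.504
v -0.748 -2.203 0.583
v -1.109 -1.763 0.363
v -0.003 -2.028 -0.438
v -0.621 -1.993 0.648
v 0.039 -1.778 -0.422
v -0.579 -1.743 0.664
v -0.01 -1.532 -0.458
v -0.628 -1.497 0.628
v -0.142 -1.332 -0.54
v -0.76 -1.297 0.546
v -0.335 -1.212 -0.653
v -0.953 -1.177 0.433
v -0.555 -1.193 -0.779
v -1.172 -1.158 0.307
v -0.763 -1.279 -0.895
v -1.381 -1.244 0.192
v -0.925 -1.455 -0.981
v -1.543 -1.42 0.105
v -1.011 -1.689 -1.023
v -1.629 -1.654 0.064
v -1.008 -1.943 -1.012
v -1.626 -1.908 0.074
v -0.915 -2.171 -0.952
v -1.533 -2.136 0.134
v -0.749 -2.335 -0.853
v -1.367 -2.3 0.234
v -0.538 -2.406 -0.73
v -1.156 -2.371 0.356
v -0.319 -2.371 -0.607
v -0.937 -2.336 0.479
v 1.093 -1.381 -4.023
v 1.388 -0.884 -3.256
v 0.402 -2.282 -1.971
v 0.107 -2.779 -2.737
v 0.983 -0.695 -3.361
v -0.004 -2.092 -2.075
v 0.603 -0.662 -3.617
v -0.383 -2.06 -2.332
v 0.336 -0.794 -3.966
v -0.651 -2.192 -2.681
v 0.241 -1.061 -4.329
v -0.745 -2.459 -3.043
v 0.343 -1.401 -4.621
v -0.644 -2.799 -3.335
v 0.616 -1.736 -4.776
v -0.371 -3.134 -3.49
v 0.998 -1.99 -4.758
v 0.012 -3.388 -3.473
v 1.402 -2.105 -4.572
v 0.416 -3.503 -3.287
v 1.736 -2.053 -4.261
v 0.749 -3.451 -2.975
v 1.922 -1.848 -3.894
v 0.936 -3.246 -2.609
v 1.919 -1.536 -3.557
v 0.932 -2.933 -2.272
v 1.726 -1.188 -3.327
v 0.739 -2.586 -2.042
v 2.122 0.412 0.131
v 2.628 -0.372 -0.622
v 1.572 -1.048 1.282
v 2.078 -1.832 0.529
v 2.765 -1.091 1.174
v 3.105 -0.188 0.462
v 1.095 -1.232 0.198
v 1.435 -0.329 -0.514
v 1.993 -1.388 -0.58
v 3.025 -1.301 0.022
v 1.175 -0.119 0.638
v 2.207 -0.032 1.24
v 2.423 0.148 -0.347
v 1.777 -1.568 1.007
v 2.181 -1.133 1.386
v 2.478 -1.594 0.943
v 2.704 0.256 0.29
v 3.001 -0.205 -0.152
v 3.082 -0.627 0.903
v 1.199 -1.215 0.812
v 1.496 -1.676 0.37
v 1.722 0.174 -0.283
v 2.019 -0.287 -0.726
v 1.118 -0.793 -0.243
v 2.347 -0.909 -0.765
v 2.024 -1.768 -0.088
v 1.446 -1.415 -0.283
v 1.646 -0.884 -0.701
v 2.954 -0.858 -0.41
v 2.631 -1.717 0.266
v 3.035 -1.281 0.645
v 3.235 -0.751 0.227
v 2.581 -1.456 -0.386
v 1.569 0.297 0.394
v 1.246 -0.562 1.07
v 0.965 -0.669 0.433
v 1.165 -0.139 0.015
v 2.176 0.348 0.748
v 1.853 -0.511 1.425
v 2.554 -0.536 1.361
v 2.754 -0.005 0.943
v 1.619 0.036 1.046
f 2 1 4
f 2 4 3
f 4 1 5
f 4 5 3
f 5 1 6
f 5 6 3
f 6 1 7
f 6 7 3
f 7 1 8
f 7 8 3
f 8 1 9
f 8 9 3
f 9 1 10
f 9 10 3
f 10 1 11
f 10 11 3
f 11 1 12
f 11 12 3
f 12 1 13
f 12 13 3
f 13 1 14
f 13 14 3
f 14 1 15
f 14 15 3
f 15 1 16
f 15 16 3
f 16 1 2
f 16 2 3
f 18 17 21
f 18 21 19
f 19 21 22
f 19 22 20
f 21 17 23
f 21 23 22
f 22 23 24
f 22 24 20
f 23 17 25
f 23 25 24
f 24 25 26
f 24 26 20
f 25 17 27
f 25 27 26
f 26 27 28
f 26 28 20
f 27 17 29
f 27 29 28
f 28 29 30
f 28 30 20
f 29 17 31
f 29 31 30
f 30 31 32
f 30 32 20
f 31 17 33
f 31 33 32
f 32 33 34
f 32 34 20
f 33 17 35
f 33 35 34
f 34 35 36
f 34 36 20
f 35 17 37
f 35 37 36
f 36 37 38
f 36 38 20
f 37 17 39
f 37 39 38
f 38 39 40
f 38 40 20
f 39 17 41
f 39 41 40
f 40 41 42
f 40 42 20
f 41 17 43
f 41 43 42
f 42 43 44
f 42 44 20
f 43 17 45
f 43 45 44
f 44 45 46
f 44 46 20
f 45 17 47
f 45 47 46
f 46 47 48
f 46 48 20
f 47 17 18
f 47 18 48
f 48 18 19
f 48 19 20
f 50 49 53
f 50 53 51
f 51 53 54
f 51 54 52
f 53 49 55
f 53 55 54
f 54 55 56
f 54 56 52
f 55 49 57
f 55 57 56
f 56 57 58
f 56 58 52
f 57 49 59
f 57 59 58
f 58 59 60
f 58 60 52
f 59 49 61
f 59 61 60
f 60 61 62
f 60 62 52
f 61 49 63
f 61 63 62
f 62 63 64
f 62 64 52
f 63 49 65
f 63 65 64
f 64 65 66
f 64 66 52
f 65 49 67
f 65 67 66
f 66 67 68
f 66 68 52
f 67 49 69
f 67 69 68
f 68 69 70
f 68 70 52
f 69 49 71
f 69 71 70
f 70 71 72
f 70 72 52
f 71 49 73
f 71 73 72
f 72 73 74
f 72 74 52
f 73 49 75
f 73 75 74
f 74 75 76
f 74 76 52
f 75 49 50
f 75 50 76
f 76 50 51
f 76 51 52
f 77 114 93
f 114 88 117
f 93 117 82
f 114 117 93
f 77 93 89
f 93 82 94
f 89 94 78
f 93 94 89
f 77 89 98
f 89 78 99
f 98 99 84
f 89 99 98
f 77 98 110
f 98 84 113
f 110 113 87
f 98 113 110
f 77 110 114
f 110 87 118
f 114 118 88
f 110 118 114
f 78 94 105
f 94 82 108
f 105 108 86
f 94 108 105
f 82 117 95
f 117 88 116
f 95 116 81
f 117 116 95
f 88 118 115
f 118 87 111
f 115 111 79
f 118 111 115
f 87 113 112
f 113 84 100
f 112 100 83
f 113 100 112
f 84 99 104
f 99 78 101
f 104 101 85
f 99 101 104
f 80 106 92
f 106 86 107
f 92 107 81
f 106 107 92
f 80 92 90
f 92 81 91
f 90 91 79
f 92 91 90
f 80 90 97
f 90 79 96
f 97 96 83
f 90 96 97
f 80 97 102
f 97 83 103
f 102 103 85
f 97 103 102
f 80 102 106
f 102 85 109
f 106 109 86
f 102 109 106
f 81 107 95
f 107 86 108
f 95 108 82
f 107 108 95
f 79 91 115
f 91 81 116
f 115 116 88
f 91 116 115
f 83 96 112
f 96 79 111
f 112 111 87
f 96 111 112
f 85 103 104
f 103 83 100
f 104 100 84
f 103 100 104
f 86 109 105
f 109 85 101
f 105 101 78
f 109 101 105



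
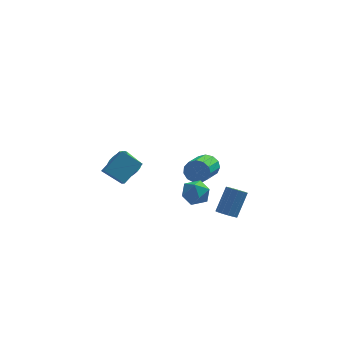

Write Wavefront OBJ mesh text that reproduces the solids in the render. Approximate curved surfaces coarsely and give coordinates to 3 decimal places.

v -1.307 -1.082 0.352
v -0.995 -1.569 0.601
v -1.641 -1.585 1.378
v -1.953 -1.098 1.128
v -0.871 -1.364 0.708
v -1.517 -1.381 1.485
v -0.823 -1.111 0.754
v -1.469 -1.127 1.53
v -0.858 -0.853 0.73
v -1.504 -0.869 1.506
v -0.971 -0.634 0.641
v -1.617 -0.65 1.417
v -1.142 -0.492 0.501
v -1.788 -0.509 1.278
v -1.342 -0.453 0.336
v -1.988 -0.469 1.112
v -1.535 -0.522 0.174
v -2.181 -0.539 0.95
v -1.689 -0.688 0.042
v -2.335 -0.705 0.818
v -1.777 -0.922 -0.036
v -2.423 -0.939 0.74
v -1.784 -1.184 -0.047
v -2.43 -1.2 0.729
v -1.708 -1.428 0.011
v -2.354 -1.444 0.787
v -1.563 -1.612 0.128
v -2.209 -1.629 0.904
v -1.373 -1.705 0.283
v -2.019 -1.721 1.06
v -1.173 -1.689 0.451
v -1.818 -1.706 1.227
v -2.638 -2.51 1.263
v -2.468 -3.17 1.736
v -1.827 -1.715 2.082
v -1.657 -2.375 2.555
v -1.683 -2.765 0.565
v -1.513 -3.425 1.038
v -0.872 -1.97 1.384
v -0.702 -2.63 1.857
v 2.271 4.387 -2.996
v 2.516 4.084 -3.602
v 2.034 2.67 -3.089
v 1.789 2.973 -2.484
v 2.824 4.075 -3.337
v 2.341 2.661 -2.824
v 2.956 4.165 -2.964
v 2.473 2.751 -2.452
v 2.87 4.326 -2.601
v 2.388 2.911 -2.089
v 2.595 4.506 -2.364
v 2.112 3.091 -1.852
v 2.217 4.648 -2.327
v 1.734 3.234 -1.815
v 1.856 4.708 -2.503
v 1.373 3.293 -1.991
v 1.627 4.665 -2.835
v 1.144 3.251 -2.323
v 1.603 4.535 -3.219
v 1.12 3.12 -2.706
v 1.791 4.357 -3.531
v 1.308 2.943 -3.019
v 2.131 4.189 -3.674
v 1.648 2.775 -3.162
v 1.214 -1.289 -0.433
v 1.599 -0.869 -0.977
v 1.921 -2.311 -0.723
v 2.306 -1.891 -1.267
v 2.408 -1.733 -0.501
v 1.972 -1.101 -0.322
v 1.548 -2.079 -1.378
v 1.112 -1.447 -1.199
v 1.806 -1.357 -1.561
v 2.338 -1.143 -1.02
v 1.182 -2.037 -0.68
v 1.714 -1.823 -0.139
v 3.224 -2.242 -1.923
v 3.555 -2.661 -1.792
v 4.048 -1.896 -0.587
v 3.716 -1.478 -0.717
v 3.719 -2.475 -1.978
v 4.212 -1.71 -0.773
v 3.725 -2.214 -2.146
v 4.218 -1.449 -0.941
v 3.572 -1.963 -2.243
v 4.065 -1.198 -1.038
v 3.309 -1.8 -2.238
v 3.802 -1.035 -1.033
v 3.018 -1.778 -2.133
v 3.511 -1.013 -0.928
v 2.792 -1.903 -1.962
v 3.285 -1.138 -0.757
v 2.704 -2.136 -1.777
v 3.197 -1.371 -0.572
v 2.78 -2.403 -1.639
v 3.273 -1.638 -0.434
v 2.997 -2.619 -1.591
v 3.49 -1.854 -0.386
v 3.286 -2.715 -1.648
v 3.779 -1.95 -0.443
f 2 1 5
f 2 5 3
f 3 5 6
f 3 6 4
f 5 1 7
f 5 7 6
f 6 7 8
f 6 8 4
f 7 1 9
f 7 9 8
f 8 9 10
f 8 10 4
f 9 1 11
f 9 11 10
f 10 11 12
f 10 12 4
f 11 1 13
f 11 13 12
f 12 13 14
f 12 14 4
f 13 1 15
f 13 15 14
f 14 15 16
f 14 16 4
f 15 1 17
f 15 17 16
f 16 17 18
f 16 18 4
f 17 1 19
f 17 19 18
f 18 19 20
f 18 20 4
f 19 1 21
f 19 21 20
f 20 21 22
f 20 22 4
f 21 1 23
f 21 23 22
f 22 23 24
f 22 24 4
f 23 1 25
f 23 25 24
f 24 25 26
f 24 26 4
f 25 1 27
f 25 27 26
f 26 27 28
f 26 28 4
f 27 1 29
f 27 29 28
f 28 29 30
f 28 30 4
f 29 1 31
f 29 31 30
f 30 31 32
f 30 32 4
f 31 1 2
f 31 2 32
f 32 2 3
f 32 3 4
f 34 36 33
f 37 34 33
f 33 36 35
f 35 37 33
f 34 40 36
f 38 34 37
f 38 40 34
f 36 40 35
f 39 37 35
f 35 40 39
f 39 38 37
f 40 38 39
f 42 41 45
f 42 45 43
f 43 45 46
f 43 46 44
f 45 41 47
f 45 47 46
f 46 47 48
f 46 48 44
f 47 41 49
f 47 49 48
f 48 49 50
f 48 50 44
f 49 41 51
f 49 51 50
f 50 51 52
f 50 52 44
f 51 41 53
f 51 53 52
f 52 53 54
f 52 54 44
f 53 41 55
f 53 55 54
f 54 55 56
f 54 56 44
f 55 41 57
f 55 57 56
f 56 57 58
f 56 58 44
f 57 41 59
f 57 59 58
f 58 59 60
f 58 60 44
f 59 41 61
f 59 61 60
f 60 61 62
f 60 62 44
f 61 41 63
f 61 63 62
f 62 63 64
f 62 64 44
f 63 41 42
f 63 42 64
f 64 42 43
f 64 43 44
f 65 76 70
f 65 70 66
f 65 66 72
f 65 72 75
f 65 75 76
f 66 70 74
f 70 76 69
f 76 75 67
f 75 72 71
f 72 66 73
f 68 74 69
f 68 69 67
f 68 67 71
f 68 71 73
f 68 73 74
f 69 74 70
f 67 69 76
f 71 67 75
f 73 71 72
f 74 73 66
f 78 77 81
f 78 81 79
f 79 81 82
f 79 82 80
f 81 77 83
f 81 83 82
f 82 83 84
f 82 84 80
f 83 77 85
f 83 85 84
f 84 85 86
f 84 86 80
f 85 77 87
f 85 87 86
f 86 87 88
f 86 88 80
f 87 77 89
f 87 89 88
f 88 89 90
f 88 90 80
f 89 77 91
f 89 91 90
f 90 91 92
f 90 92 80
f 91 77 93
f 91 93 92
f 92 93 94
f 92 94 80
f 93 77 95
f 93 95 94
f 94 95 96
f 94 96 80
f 95 77 97
f 95 97 96
f 96 97 98
f 96 98 80
f 97 77 99
f 97 99 98
f 98 99 100
f 98 100 80
f 99 77 78
f 99 78 100
f 100 78 79
f 100 79 80



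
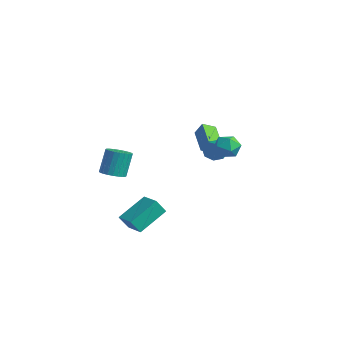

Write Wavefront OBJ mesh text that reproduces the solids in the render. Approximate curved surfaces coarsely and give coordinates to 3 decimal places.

v -2.185 2.292 -1.778
v -1.753 2.858 -1.888
v -0.975 1.588 -0.662
v -2.099 2.935 -1.465
v -2.494 2.635 -1.226
v -2.709 2.134 -1.31
v -2.616 1.726 -1.668
v -2.27 1.649 -2.091
v -1.875 1.949 -2.33
v -1.661 2.45 -2.246
v -0.76 -4.896 -4.066
v -0.865 -3.234 -3.09
v -0.597 -4.399 -4.895
v -0.701 -2.738 -3.919
v 0.421 -4.942 -3.861
v 0.317 -3.281 -2.885
v 0.585 -4.446 -4.69
v 0.48 -2.784 -3.714
v -3.808 -3.27 -2.652
v -3.086 -3.117 -2.602
v -3.309 -2.537 -1.139
v -4.032 -2.69 -1.188
v -3.188 -2.871 -2.715
v -3.411 -2.292 -1.251
v -3.385 -2.686 -2.818
v -3.608 -2.107 -1.355
v -3.646 -2.59 -2.896
v -3.869 -2.011 -1.432
v -3.931 -2.598 -2.937
v -4.155 -2.018 -1.473
v -4.198 -2.708 -2.934
v -4.422 -2.128 -1.47
v -4.406 -2.903 -2.888
v -4.629 -2.323 -1.425
v -4.523 -3.154 -2.807
v -4.746 -2.575 -1.343
v -4.531 -3.423 -2.701
v -4.754 -2.843 -1.238
v -4.429 -3.668 -2.589
v -4.652 -3.089 -1.125
v -4.232 -3.853 -2.485
v -4.455 -3.274 -1.022
v -3.971 -3.949 -2.408
v -4.194 -3.37 -0.944
v -3.685 -3.942 -2.367
v -3.909 -3.362 -0.903
v -3.418 -3.832 -2.37
v -3.642 -3.252 -0.906
v -3.211 -3.637 -2.415
v -3.434 -3.057 -0.952
v -3.094 -3.385 -2.497
v -3.317 -2.806 -1.033
v -3.205 2.991 -2.629
v -3.434 2.231 -2.273
v -4.797 3.72 -2.097
v -5.026 2.96 -1.741
v -2.834 3.24 -1.859
v -3.063 2.48 -1.503
v -4.426 3.969 -1.327
v -4.655 3.209 -0.971
v 0.433 1.817 -0.346
v 0.992 1.293 -0.64
v 0.008 0.887 0.5
v 0.567 0.363 0.206
v 0.805 1.015 0.644
v 1.068 1.589 0.121
v -0.068 0.591 -0.261
v 0.195 1.165 -0.784
v 0.682 0.536 -0.588
v 1.222 0.797 -0.029
v -0.222 1.383 -0.111
v 0.318 1.644 0.448
f 2 1 4
f 2 4 3
f 4 1 5
f 4 5 3
f 5 1 6
f 5 6 3
f 6 1 7
f 6 7 3
f 7 1 8
f 7 8 3
f 8 1 9
f 8 9 3
f 9 1 10
f 9 10 3
f 10 1 2
f 10 2 3
f 12 14 11
f 15 12 11
f 11 14 13
f 13 15 11
f 12 18 14
f 16 12 15
f 16 18 12
f 14 18 13
f 17 15 13
f 13 18 17
f 17 16 15
f 18 16 17
f 20 19 23
f 20 23 21
f 21 23 24
f 21 24 22
f 23 19 25
f 23 25 24
f 24 25 26
f 24 26 22
f 25 19 27
f 25 27 26
f 26 27 28
f 26 28 22
f 27 19 29
f 27 29 28
f 28 29 30
f 28 30 22
f 29 19 31
f 29 31 30
f 30 31 32
f 30 32 22
f 31 19 33
f 31 33 32
f 32 33 34
f 32 34 22
f 33 19 35
f 33 35 34
f 34 35 36
f 34 36 22
f 35 19 37
f 35 37 36
f 36 37 38
f 36 38 22
f 37 19 39
f 37 39 38
f 38 39 40
f 38 40 22
f 39 19 41
f 39 41 40
f 40 41 42
f 40 42 22
f 41 19 43
f 41 43 42
f 42 43 44
f 42 44 22
f 43 19 45
f 43 45 44
f 44 45 46
f 44 46 22
f 45 19 47
f 45 47 46
f 46 47 48
f 46 48 22
f 47 19 49
f 47 49 48
f 48 49 50
f 48 50 22
f 49 19 51
f 49 51 50
f 50 51 52
f 50 52 22
f 51 19 20
f 51 20 52
f 52 20 21
f 52 21 22
f 54 56 53
f 57 54 53
f 53 56 55
f 55 57 53
f 54 60 56
f 58 54 57
f 58 60 54
f 56 60 55
f 59 57 55
f 55 60 59
f 59 58 57
f 60 58 59
f 61 72 66
f 61 66 62
f 61 62 68
f 61 68 71
f 61 71 72
f 62 66 70
f 66 72 65
f 72 71 63
f 71 68 67
f 68 62 69
f 64 70 65
f 64 65 63
f 64 63 67
f 64 67 69
f 64 69 70
f 65 70 66
f 63 65 72
f 67 63 71
f 69 67 68
f 70 69 62



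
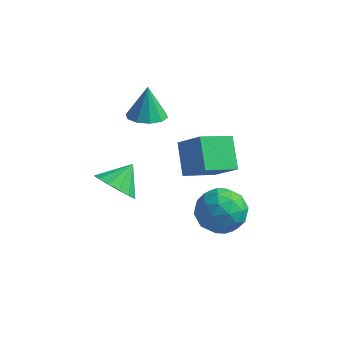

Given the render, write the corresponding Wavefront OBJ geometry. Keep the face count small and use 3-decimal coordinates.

v 0.841 -0.559 -1.488
v 1.328 0.055 -2.353
v 1.152 -2.155 -2.447
v 1.639 -1.541 -3.312
v 2.18 -1.628 -2.281
v 1.987 -0.642 -1.688
v 0.493 -1.458 -3.112
v 0.3 -0.472 -2.519
v 1.113 -0.5 -3.356
v 2.156 -0.606 -2.843
v 0.324 -1.494 -1.957
v 1.367 -1.6 -1.444
v 1.057 -0.111 -1.836
v 1.423 -1.989 -2.964
v 1.741 -2.04 -2.358
v 2.027 -1.679 -2.866
v 1.445 -0.521 -1.446
v 1.731 -0.16 -1.954
v 2.232 -1.15 -1.912
v 0.749 -1.94 -2.846
v 1.035 -1.579 -3.354
v 0.453 -0.421 -1.934
v 0.739 -0.06 -2.442
v 0.248 -0.95 -2.888
v 1.217 -0.077 -2.934
v 1.4 -1.016 -3.498
v 0.726 -0.967 -3.38
v 0.613 -0.387 -3.032
v 1.83 -0.139 -2.632
v 2.013 -1.077 -3.196
v 2.331 -1.129 -2.59
v 2.218 -0.549 -2.242
v 1.704 -0.466 -3.222
v 0.467 -1.023 -1.604
v 0.65 -1.961 -2.168
v 0.262 -1.551 -2.558
v 0.149 -0.971 -2.21
v 1.08 -1.084 -1.302
v 1.263 -2.023 -1.866
v 1.867 -1.713 -1.768
v 1.754 -1.133 -1.42
v 0.776 -1.634 -1.578
v -3.634 2.183 -0.687
v -2.769 2.43 -0.671
v -3.786 2.617 0.867
v -3.071 2.872 -0.824
v -3.588 3.05 -0.924
v -4.123 2.897 -0.934
v -4.471 2.472 -0.849
v -4.5 1.936 -0.702
v -4.198 1.495 -0.549
v -3.68 1.316 -0.449
v -3.146 1.469 -0.44
v -2.798 1.894 -0.525
v -2.494 -3.125 -0.545
v -1.521 -3.299 -0.754
v -2.146 -2.155 0.265
v -1.675 -2.947 -1.109
v -2.049 -2.643 -1.313
v -2.541 -2.468 -1.311
v -3.021 -2.469 -1.103
v -3.36 -2.646 -0.746
v -3.466 -2.951 -0.335
v -3.312 -3.302 0.02
v -2.939 -3.606 0.223
v -2.446 -3.781 0.221
v -1.966 -3.78 0.014
v -1.628 -3.604 -0.343
v -0.402 -1.202 -0.625
v -1.105 -0.172 0.409
v 0.487 0.02 -1.237
v -0.217 1.05 -0.203
v 0.717 -1.49 0.423
v 0.013 -0.46 1.457
v 1.605 -0.268 -0.189
v 0.902 0.762 0.845
f 1 38 17
f 38 12 41
f 17 41 6
f 38 41 17
f 1 17 13
f 17 6 18
f 13 18 2
f 17 18 13
f 1 13 22
f 13 2 23
f 22 23 8
f 13 23 22
f 1 22 34
f 22 8 37
f 34 37 11
f 22 37 34
f 1 34 38
f 34 11 42
f 38 42 12
f 34 42 38
f 2 18 29
f 18 6 32
f 29 32 10
f 18 32 29
f 6 41 19
f 41 12 40
f 19 40 5
f 41 40 19
f 12 42 39
f 42 11 35
f 39 35 3
f 42 35 39
f 11 37 36
f 37 8 24
f 36 24 7
f 37 24 36
f 8 23 28
f 23 2 25
f 28 25 9
f 23 25 28
f 4 30 16
f 30 10 31
f 16 31 5
f 30 31 16
f 4 16 14
f 16 5 15
f 14 15 3
f 16 15 14
f 4 14 21
f 14 3 20
f 21 20 7
f 14 20 21
f 4 21 26
f 21 7 27
f 26 27 9
f 21 27 26
f 4 26 30
f 26 9 33
f 30 33 10
f 26 33 30
f 5 31 19
f 31 10 32
f 19 32 6
f 31 32 19
f 3 15 39
f 15 5 40
f 39 40 12
f 15 40 39
f 7 20 36
f 20 3 35
f 36 35 11
f 20 35 36
f 9 27 28
f 27 7 24
f 28 24 8
f 27 24 28
f 10 33 29
f 33 9 25
f 29 25 2
f 33 25 29
f 44 43 46
f 44 46 45
f 46 43 47
f 46 47 45
f 47 43 48
f 47 48 45
f 48 43 49
f 48 49 45
f 49 43 50
f 49 50 45
f 50 43 51
f 50 51 45
f 51 43 52
f 51 52 45
f 52 43 53
f 52 53 45
f 53 43 54
f 53 54 45
f 54 43 44
f 54 44 45
f 56 55 58
f 56 58 57
f 58 55 59
f 58 59 57
f 59 55 60
f 59 60 57
f 60 55 61
f 60 61 57
f 61 55 62
f 61 62 57
f 62 55 63
f 62 63 57
f 63 55 64
f 63 64 57
f 64 55 65
f 64 65 57
f 65 55 66
f 65 66 57
f 66 55 67
f 66 67 57
f 67 55 68
f 67 68 57
f 68 55 56
f 68 56 57
f 70 72 69
f 73 70 69
f 69 72 71
f 71 73 69
f 70 76 72
f 74 70 73
f 74 76 70
f 72 76 71
f 75 73 71
f 71 76 75
f 75 74 73
f 76 74 75



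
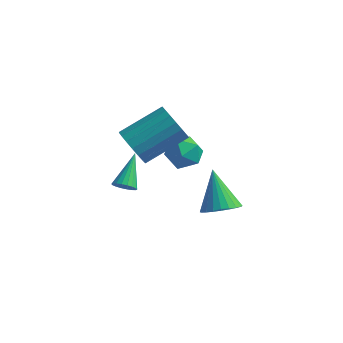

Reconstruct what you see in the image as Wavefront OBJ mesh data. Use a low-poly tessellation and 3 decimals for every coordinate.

v -1.109 -2.08 -1.037
v -0.339 -1.667 -0.735
v -0.281 -3.133 -1.705
v 0.489 -2.72 -1.403
v -0.077 -3.139 -0.803
v -0.589 -2.488 -0.39
v -0.031 -2.312 -2.05
v -0.543 -1.661 -1.637
v 0.327 -1.81 -1.361
v 0.299 -2.321 -0.59
v -0.919 -2.479 -1.85
v -0.947 -2.99 -1.079
v -1.885 -4.141 -0.057
v -1.139 -4.488 -0.552
v 0.191 -3.045 0.442
v -0.555 -2.699 0.937
v -1.286 -4.177 -0.806
v 0.044 -2.735 0.188
v -1.552 -3.86 -0.912
v -0.221 -2.417 0.082
v -1.883 -3.598 -0.849
v -0.553 -2.155 0.146
v -2.215 -3.443 -0.628
v -0.885 -2.001 0.366
v -2.482 -3.427 -0.295
v -1.151 -1.985 0.7
v -2.63 -3.553 0.086
v -1.3 -2.11 1.08
v -2.631 -3.795 0.438
v -1.301 -2.352 1.432
v -2.484 -4.105 0.692
v -1.154 -2.663 1.686
v -2.219 -4.423 0.798
v -0.888 -2.98 1.792
v -1.887 -4.685 0.734
v -0.557 -3.242 1.729
v -1.555 -4.839 0.514
v -0.225 -3.397 1.508
v -1.289 -4.855 0.18
v 0.042 -3.413 1.175
v -1.14 -4.73 -0.2
v 0.19 -3.287 0.794
v 1.325 -2.164 -4.652
v 2.123 -1.726 -4.519
v 0.515 -1.176 -3.048
v 1.955 -1.5 -4.742
v 1.692 -1.376 -4.952
v 1.373 -1.371 -5.116
v 1.046 -1.487 -5.209
v 0.762 -1.706 -5.218
v 0.563 -1.995 -5.14
v 0.481 -2.31 -4.988
v 0.527 -2.602 -4.785
v 0.694 -2.828 -4.561
v 0.957 -2.952 -4.352
v 1.277 -2.957 -4.188
v 1.603 -2.841 -4.094
v 1.887 -2.621 -4.086
v 2.086 -2.333 -4.164
v 2.169 -2.018 -4.316
v -2.413 -3.847 -3.061
v -2.196 -3.527 -3.466
v -2.547 -2.413 -1.999
v -2.441 -3.516 -3.512
v -2.68 -3.571 -3.468
v -2.867 -3.681 -3.344
v -2.963 -3.823 -3.163
v -2.95 -3.97 -2.963
v -2.831 -4.093 -2.782
v -2.629 -4.168 -2.656
v -2.384 -4.178 -2.61
v -2.145 -4.123 -2.654
v -1.959 -4.014 -2.778
v -1.863 -3.871 -2.959
v -1.875 -3.724 -3.159
v -1.994 -3.601 -3.341
f 1 12 6
f 1 6 2
f 1 2 8
f 1 8 11
f 1 11 12
f 2 6 10
f 6 12 5
f 12 11 3
f 11 8 7
f 8 2 9
f 4 10 5
f 4 5 3
f 4 3 7
f 4 7 9
f 4 9 10
f 5 10 6
f 3 5 12
f 7 3 11
f 9 7 8
f 10 9 2
f 14 13 17
f 14 17 15
f 15 17 18
f 15 18 16
f 17 13 19
f 17 19 18
f 18 19 20
f 18 20 16
f 19 13 21
f 19 21 20
f 20 21 22
f 20 22 16
f 21 13 23
f 21 23 22
f 22 23 24
f 22 24 16
f 23 13 25
f 23 25 24
f 24 25 26
f 24 26 16
f 25 13 27
f 25 27 26
f 26 27 28
f 26 28 16
f 27 13 29
f 27 29 28
f 28 29 30
f 28 30 16
f 29 13 31
f 29 31 30
f 30 31 32
f 30 32 16
f 31 13 33
f 31 33 32
f 32 33 34
f 32 34 16
f 33 13 35
f 33 35 34
f 34 35 36
f 34 36 16
f 35 13 37
f 35 37 36
f 36 37 38
f 36 38 16
f 37 13 39
f 37 39 38
f 38 39 40
f 38 40 16
f 39 13 41
f 39 41 40
f 40 41 42
f 40 42 16
f 41 13 14
f 41 14 42
f 42 14 15
f 42 15 16
f 44 43 46
f 44 46 45
f 46 43 47
f 46 47 45
f 47 43 48
f 47 48 45
f 48 43 49
f 48 49 45
f 49 43 50
f 49 50 45
f 50 43 51
f 50 51 45
f 51 43 52
f 51 52 45
f 52 43 53
f 52 53 45
f 53 43 54
f 53 54 45
f 54 43 55
f 54 55 45
f 55 43 56
f 55 56 45
f 56 43 57
f 56 57 45
f 57 43 58
f 57 58 45
f 58 43 59
f 58 59 45
f 59 43 60
f 59 60 45
f 60 43 44
f 60 44 45
f 62 61 64
f 62 64 63
f 64 61 65
f 64 65 63
f 65 61 66
f 65 66 63
f 66 61 67
f 66 67 63
f 67 61 68
f 67 68 63
f 68 61 69
f 68 69 63
f 69 61 70
f 69 70 63
f 70 61 71
f 70 71 63
f 71 61 72
f 71 72 63
f 72 61 73
f 72 73 63
f 73 61 74
f 73 74 63
f 74 61 75
f 74 75 63
f 75 61 76
f 75 76 63
f 76 61 62
f 76 62 63



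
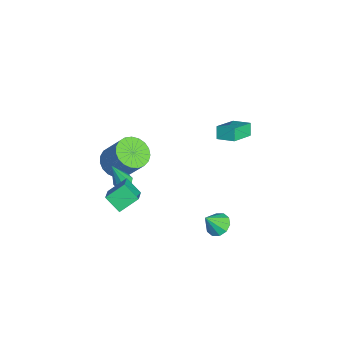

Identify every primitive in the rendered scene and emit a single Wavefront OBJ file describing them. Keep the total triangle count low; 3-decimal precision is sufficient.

v -3.92 -2.923 -2.933
v -3.005 -2.733 -3.453
v -2.204 -1.867 -1.728
v -3.12 -2.057 -1.207
v -3.236 -2.361 -3.533
v -2.435 -1.495 -1.808
v -3.585 -2.086 -3.509
v -2.784 -1.22 -1.783
v -3.992 -1.956 -3.385
v -3.191 -1.09 -1.66
v -4.387 -1.993 -3.183
v -3.586 -1.127 -1.458
v -4.701 -2.191 -2.938
v -3.9 -1.325 -1.213
v -4.88 -2.516 -2.692
v -4.079 -1.649 -0.966
v -4.893 -2.911 -2.487
v -4.092 -2.044 -0.762
v -4.738 -3.308 -2.36
v -3.937 -2.442 -0.635
v -4.442 -3.638 -2.331
v -3.641 -2.772 -0.606
v -4.055 -3.845 -2.407
v -3.254 -2.979 -0.682
v -3.645 -3.893 -2.573
v -2.844 -3.026 -0.848
v -3.283 -3.773 -2.802
v -2.482 -2.906 -1.077
v -3.031 -3.506 -3.053
v -2.23 -2.639 -1.328
v -2.933 -3.138 -3.283
v -2.132 -2.271 -1.558
v 3.06 -3.161 0.877
v 2.47 -3.836 1.597
v 2.765 -2.126 1.606
v 2.174 -2.801 2.326
v 4.186 -3.359 1.614
v 3.595 -4.034 2.334
v 3.89 -2.324 2.343
v 3.3 -2.999 3.063
v -0.432 2.24 3.638
v 0.146 3.108 3.957
v -1.548 3.277 2.84
v -0.97 4.145 3.159
v 0.01 2.195 2.961
v 0.588 3.063 3.28
v -1.106 3.232 2.163
v -0.528 4.1 2.482
v 3.445 1.885 -1.086
v 3.971 1.521 -1.477
v 3.735 1.155 -0.014
v 4.17 1.891 -1.279
v 4.091 2.258 -1.007
v 3.766 2.483 -0.766
v 3.318 2.48 -0.647
v 2.918 2.25 -0.696
v 2.72 1.88 -0.893
v 2.799 1.513 -1.165
v 3.124 1.288 -1.407
v 3.572 1.291 -1.526
v -1.292 -2.779 -1.875
v -0.938 -2.342 -1.779
v -1.028 -3.401 -0.025
v -1.353 -2.244 -1.687
v -1.732 -2.459 -1.705
v -1.853 -2.861 -1.823
v -1.646 -3.215 -1.972
v -1.231 -3.313 -2.064
v -0.852 -3.098 -2.045
v -0.73 -2.696 -1.927
f 2 1 5
f 2 5 3
f 3 5 6
f 3 6 4
f 5 1 7
f 5 7 6
f 6 7 8
f 6 8 4
f 7 1 9
f 7 9 8
f 8 9 10
f 8 10 4
f 9 1 11
f 9 11 10
f 10 11 12
f 10 12 4
f 11 1 13
f 11 13 12
f 12 13 14
f 12 14 4
f 13 1 15
f 13 15 14
f 14 15 16
f 14 16 4
f 15 1 17
f 15 17 16
f 16 17 18
f 16 18 4
f 17 1 19
f 17 19 18
f 18 19 20
f 18 20 4
f 19 1 21
f 19 21 20
f 20 21 22
f 20 22 4
f 21 1 23
f 21 23 22
f 22 23 24
f 22 24 4
f 23 1 25
f 23 25 24
f 24 25 26
f 24 26 4
f 25 1 27
f 25 27 26
f 26 27 28
f 26 28 4
f 27 1 29
f 27 29 28
f 28 29 30
f 28 30 4
f 29 1 31
f 29 31 30
f 30 31 32
f 30 32 4
f 31 1 2
f 31 2 32
f 32 2 3
f 32 3 4
f 34 36 33
f 37 34 33
f 33 36 35
f 35 37 33
f 34 40 36
f 38 34 37
f 38 40 34
f 36 40 35
f 39 37 35
f 35 40 39
f 39 38 37
f 40 38 39
f 42 44 41
f 45 42 41
f 41 44 43
f 43 45 41
f 42 48 44
f 46 42 45
f 46 48 42
f 44 48 43
f 47 45 43
f 43 48 47
f 47 46 45
f 48 46 47
f 50 49 52
f 50 52 51
f 52 49 53
f 52 53 51
f 53 49 54
f 53 54 51
f 54 49 55
f 54 55 51
f 55 49 56
f 55 56 51
f 56 49 57
f 56 57 51
f 57 49 58
f 57 58 51
f 58 49 59
f 58 59 51
f 59 49 60
f 59 60 51
f 60 49 50
f 60 50 51
f 62 61 64
f 62 64 63
f 64 61 65
f 64 65 63
f 65 61 66
f 65 66 63
f 66 61 67
f 66 67 63
f 67 61 68
f 67 68 63
f 68 61 69
f 68 69 63
f 69 61 70
f 69 70 63
f 70 61 62
f 70 62 63



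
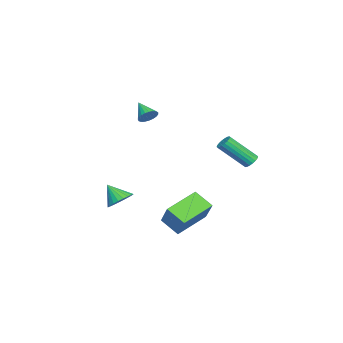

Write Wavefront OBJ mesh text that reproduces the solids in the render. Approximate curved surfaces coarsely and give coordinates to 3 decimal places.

v -1.13 -1.267 3.039
v -0.635 -1.513 3.274
v -1.83 -1.973 3.781
v -0.672 -1.317 3.425
v -0.789 -1.113 3.509
v -0.964 -0.936 3.511
v -1.168 -0.816 3.433
v -1.366 -0.774 3.286
v -1.522 -0.817 3.096
v -1.611 -0.939 2.897
v -1.616 -1.117 2.723
v -1.537 -1.321 2.603
v -1.388 -1.516 2.558
v -1.194 -1.668 2.597
v -0.989 -1.751 2.713
v -0.808 -1.75 2.885
v -0.683 -1.666 3.083
v -2.33 0.708 -3.698
v -1.212 1.304 -2.35
v -1.939 1.729 -4.474
v -0.821 2.324 -3.125
v -0.759 -0.484 -4.475
v 0.359 0.111 -3.126
v -0.368 0.536 -5.25
v 0.75 1.132 -3.902
v -3.074 -3.349 -4.19
v -2.27 -3.264 -3.895
v -3.366 -4.191 -3.15
v -2.426 -3.013 -3.736
v -2.68 -2.813 -3.646
v -2.994 -2.695 -3.638
v -3.32 -2.676 -3.715
v -3.609 -2.76 -3.864
v -3.816 -2.934 -4.063
v -3.91 -3.171 -4.281
v -3.877 -3.435 -4.485
v -3.722 -3.686 -4.645
v -3.468 -3.886 -4.735
v -3.154 -4.004 -4.742
v -2.828 -4.022 -4.666
v -2.539 -3.938 -4.517
v -2.332 -3.765 -4.318
v -2.237 -3.528 -4.1
v -2.24 4.146 -0.233
v -1.974 3.873 -0.572
v -1.635 2.402 0.873
v -1.9 2.674 1.213
v -1.815 4.003 -0.477
v -1.476 2.532 0.968
v -1.74 4.162 -0.333
v -1.401 2.691 1.112
v -1.764 4.318 -0.169
v -1.424 2.846 1.276
v -1.882 4.439 -0.018
v -1.543 2.968 1.427
v -2.071 4.502 0.091
v -1.732 3.031 1.536
v -2.293 4.495 0.135
v -1.954 3.024 1.581
v -2.505 4.418 0.107
v -2.166 2.947 1.552
v -2.664 4.288 0.012
v -2.325 2.817 1.457
v -2.739 4.129 -0.132
v -2.4 2.658 1.313
v -2.716 3.974 -0.296
v -2.376 2.502 1.149
v -2.597 3.852 -0.447
v -2.258 2.381 0.998
v -2.408 3.789 -0.556
v -2.069 2.318 0.889
v -2.186 3.796 -0.601
v -1.847 2.325 0.845
f 2 1 4
f 2 4 3
f 4 1 5
f 4 5 3
f 5 1 6
f 5 6 3
f 6 1 7
f 6 7 3
f 7 1 8
f 7 8 3
f 8 1 9
f 8 9 3
f 9 1 10
f 9 10 3
f 10 1 11
f 10 11 3
f 11 1 12
f 11 12 3
f 12 1 13
f 12 13 3
f 13 1 14
f 13 14 3
f 14 1 15
f 14 15 3
f 15 1 16
f 15 16 3
f 16 1 17
f 16 17 3
f 17 1 2
f 17 2 3
f 19 21 18
f 22 19 18
f 18 21 20
f 20 22 18
f 19 25 21
f 23 19 22
f 23 25 19
f 21 25 20
f 24 22 20
f 20 25 24
f 24 23 22
f 25 23 24
f 27 26 29
f 27 29 28
f 29 26 30
f 29 30 28
f 30 26 31
f 30 31 28
f 31 26 32
f 31 32 28
f 32 26 33
f 32 33 28
f 33 26 34
f 33 34 28
f 34 26 35
f 34 35 28
f 35 26 36
f 35 36 28
f 36 26 37
f 36 37 28
f 37 26 38
f 37 38 28
f 38 26 39
f 38 39 28
f 39 26 40
f 39 40 28
f 40 26 41
f 40 41 28
f 41 26 42
f 41 42 28
f 42 26 43
f 42 43 28
f 43 26 27
f 43 27 28
f 45 44 48
f 45 48 46
f 46 48 49
f 46 49 47
f 48 44 50
f 48 50 49
f 49 50 51
f 49 51 47
f 50 44 52
f 50 52 51
f 51 52 53
f 51 53 47
f 52 44 54
f 52 54 53
f 53 54 55
f 53 55 47
f 54 44 56
f 54 56 55
f 55 56 57
f 55 57 47
f 56 44 58
f 56 58 57
f 57 58 59
f 57 59 47
f 58 44 60
f 58 60 59
f 59 60 61
f 59 61 47
f 60 44 62
f 60 62 61
f 61 62 63
f 61 63 47
f 62 44 64
f 62 64 63
f 63 64 65
f 63 65 47
f 64 44 66
f 64 66 65
f 65 66 67
f 65 67 47
f 66 44 68
f 66 68 67
f 67 68 69
f 67 69 47
f 68 44 70
f 68 70 69
f 69 70 71
f 69 71 47
f 70 44 72
f 70 72 71
f 71 72 73
f 71 73 47
f 72 44 45
f 72 45 73
f 73 45 46
f 73 46 47

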